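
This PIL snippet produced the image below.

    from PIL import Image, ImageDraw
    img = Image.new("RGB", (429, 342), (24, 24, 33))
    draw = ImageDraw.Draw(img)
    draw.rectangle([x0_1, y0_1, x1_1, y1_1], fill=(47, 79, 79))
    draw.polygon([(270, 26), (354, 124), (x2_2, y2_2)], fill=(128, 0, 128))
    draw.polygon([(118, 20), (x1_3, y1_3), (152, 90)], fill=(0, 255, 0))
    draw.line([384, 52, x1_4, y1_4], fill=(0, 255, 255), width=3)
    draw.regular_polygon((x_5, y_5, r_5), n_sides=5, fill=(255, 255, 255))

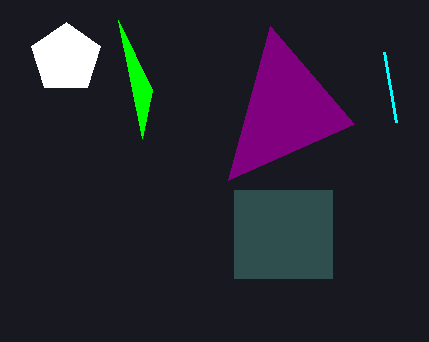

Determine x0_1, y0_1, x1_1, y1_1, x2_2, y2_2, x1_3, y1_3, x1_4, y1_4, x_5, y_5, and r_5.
x0_1 = 234, y0_1 = 190, x1_1 = 332, y1_1 = 278, x2_2 = 228, y2_2 = 180, x1_3 = 142, y1_3 = 138, x1_4 = 396, y1_4 = 122, x_5 = 66, y_5 = 58, r_5 = 36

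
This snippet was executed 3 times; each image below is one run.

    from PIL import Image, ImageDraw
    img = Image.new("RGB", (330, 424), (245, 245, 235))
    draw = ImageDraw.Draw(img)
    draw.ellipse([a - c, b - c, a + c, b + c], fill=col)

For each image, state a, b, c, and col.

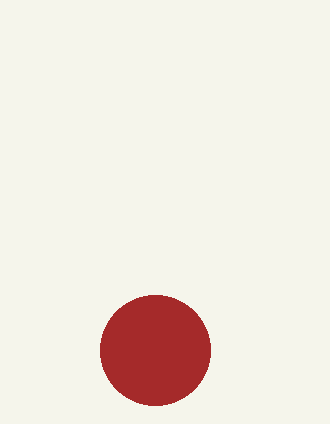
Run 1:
a = 155
b = 350
c = 55
col = 'brown'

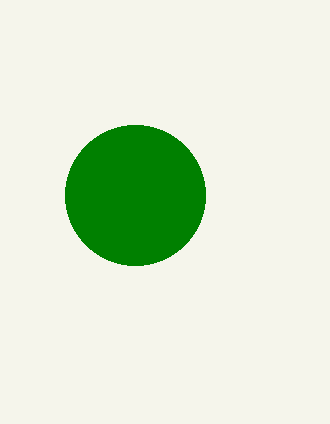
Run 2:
a = 135, b = 195, c = 70, col = 'green'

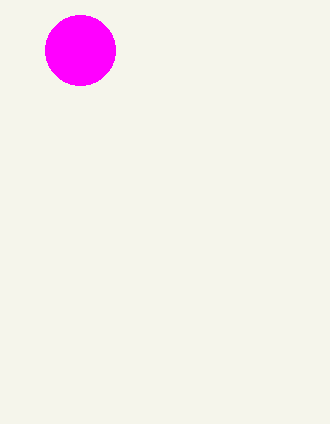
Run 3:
a = 80, b = 50, c = 35, col = 'magenta'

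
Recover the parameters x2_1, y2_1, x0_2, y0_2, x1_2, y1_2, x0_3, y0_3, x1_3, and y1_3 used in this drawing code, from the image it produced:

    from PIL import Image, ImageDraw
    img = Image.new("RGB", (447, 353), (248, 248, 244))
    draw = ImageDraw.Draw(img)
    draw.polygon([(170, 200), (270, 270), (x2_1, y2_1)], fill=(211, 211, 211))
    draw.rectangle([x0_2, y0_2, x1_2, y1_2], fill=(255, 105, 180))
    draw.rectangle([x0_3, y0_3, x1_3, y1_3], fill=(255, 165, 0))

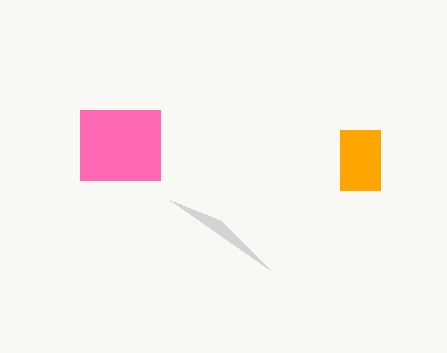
x2_1 = 220, y2_1 = 220, x0_2 = 80, y0_2 = 110, x1_2 = 160, y1_2 = 180, x0_3 = 340, y0_3 = 130, x1_3 = 380, y1_3 = 190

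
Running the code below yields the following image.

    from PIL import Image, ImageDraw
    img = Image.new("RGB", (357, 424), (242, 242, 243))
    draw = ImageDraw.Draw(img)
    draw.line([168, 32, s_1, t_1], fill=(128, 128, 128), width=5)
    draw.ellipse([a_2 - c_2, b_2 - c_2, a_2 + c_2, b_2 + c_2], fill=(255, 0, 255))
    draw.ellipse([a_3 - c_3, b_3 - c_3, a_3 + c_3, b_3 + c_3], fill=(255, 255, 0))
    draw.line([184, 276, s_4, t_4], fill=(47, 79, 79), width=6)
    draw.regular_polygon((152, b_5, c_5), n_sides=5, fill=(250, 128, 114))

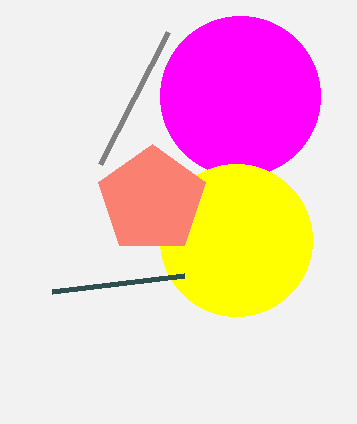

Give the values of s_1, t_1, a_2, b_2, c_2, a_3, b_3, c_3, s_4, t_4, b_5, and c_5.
s_1 = 100, t_1 = 164, a_2 = 240, b_2 = 96, c_2 = 80, a_3 = 236, b_3 = 240, c_3 = 76, s_4 = 52, t_4 = 292, b_5 = 200, c_5 = 56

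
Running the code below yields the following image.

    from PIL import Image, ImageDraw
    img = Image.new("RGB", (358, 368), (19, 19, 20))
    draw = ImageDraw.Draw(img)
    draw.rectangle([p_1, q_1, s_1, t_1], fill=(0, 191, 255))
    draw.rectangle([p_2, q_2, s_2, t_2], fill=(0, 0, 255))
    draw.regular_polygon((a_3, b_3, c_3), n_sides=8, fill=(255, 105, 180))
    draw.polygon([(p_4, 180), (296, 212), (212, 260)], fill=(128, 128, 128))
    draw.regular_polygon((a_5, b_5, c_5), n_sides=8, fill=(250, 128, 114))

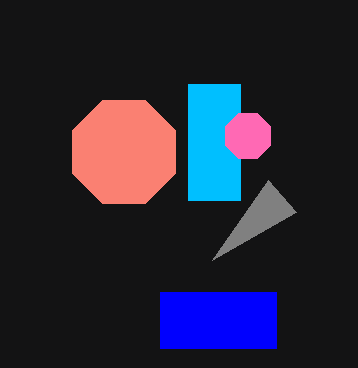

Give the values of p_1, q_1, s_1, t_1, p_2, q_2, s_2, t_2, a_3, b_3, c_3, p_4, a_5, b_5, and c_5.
p_1 = 188
q_1 = 84
s_1 = 240
t_1 = 200
p_2 = 160
q_2 = 292
s_2 = 276
t_2 = 348
a_3 = 248
b_3 = 136
c_3 = 24
p_4 = 268
a_5 = 124
b_5 = 152
c_5 = 56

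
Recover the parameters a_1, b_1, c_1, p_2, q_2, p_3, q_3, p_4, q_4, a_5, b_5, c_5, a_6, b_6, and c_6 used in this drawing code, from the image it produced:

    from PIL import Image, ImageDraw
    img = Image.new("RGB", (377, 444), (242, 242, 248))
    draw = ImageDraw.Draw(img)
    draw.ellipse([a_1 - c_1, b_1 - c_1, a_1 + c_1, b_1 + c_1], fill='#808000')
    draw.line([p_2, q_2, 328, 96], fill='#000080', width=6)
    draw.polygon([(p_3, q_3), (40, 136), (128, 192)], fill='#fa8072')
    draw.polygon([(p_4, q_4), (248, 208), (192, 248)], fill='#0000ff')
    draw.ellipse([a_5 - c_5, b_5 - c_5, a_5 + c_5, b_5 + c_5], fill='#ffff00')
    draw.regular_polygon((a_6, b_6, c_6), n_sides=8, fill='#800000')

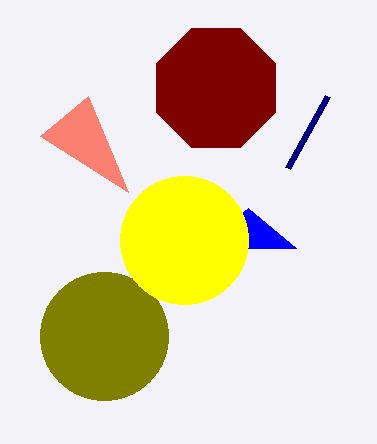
a_1 = 104, b_1 = 336, c_1 = 64, p_2 = 288, q_2 = 168, p_3 = 88, q_3 = 96, p_4 = 296, q_4 = 248, a_5 = 184, b_5 = 240, c_5 = 64, a_6 = 216, b_6 = 88, c_6 = 64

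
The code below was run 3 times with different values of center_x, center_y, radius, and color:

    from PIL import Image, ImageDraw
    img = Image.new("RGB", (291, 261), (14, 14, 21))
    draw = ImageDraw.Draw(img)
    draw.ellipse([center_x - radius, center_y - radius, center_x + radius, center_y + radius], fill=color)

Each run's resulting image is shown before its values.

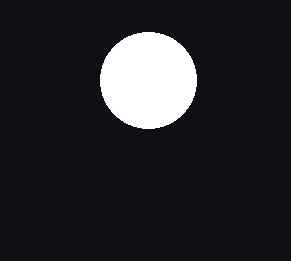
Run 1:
center_x = 148, center_y = 80, radius = 48, color = 'white'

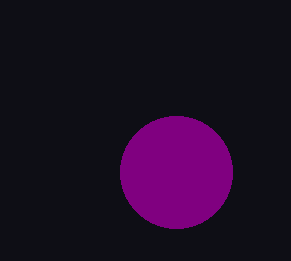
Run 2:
center_x = 176, center_y = 172, radius = 56, color = 'purple'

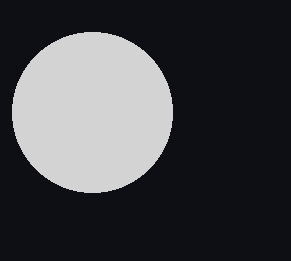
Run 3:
center_x = 92
center_y = 112
radius = 80
color = 'lightgray'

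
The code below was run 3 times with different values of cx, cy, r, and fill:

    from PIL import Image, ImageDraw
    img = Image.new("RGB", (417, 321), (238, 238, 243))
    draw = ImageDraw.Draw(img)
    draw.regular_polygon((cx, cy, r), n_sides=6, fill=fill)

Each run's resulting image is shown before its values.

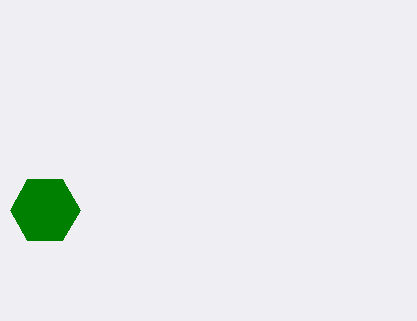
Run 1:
cx = 45; cy = 210; r = 35; fill = 'green'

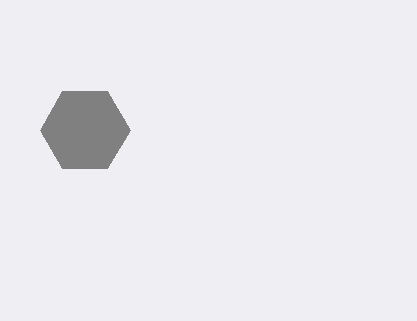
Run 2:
cx = 85; cy = 130; r = 45; fill = 'gray'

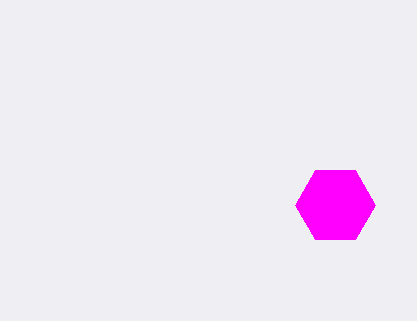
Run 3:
cx = 335, cy = 205, r = 40, fill = 'magenta'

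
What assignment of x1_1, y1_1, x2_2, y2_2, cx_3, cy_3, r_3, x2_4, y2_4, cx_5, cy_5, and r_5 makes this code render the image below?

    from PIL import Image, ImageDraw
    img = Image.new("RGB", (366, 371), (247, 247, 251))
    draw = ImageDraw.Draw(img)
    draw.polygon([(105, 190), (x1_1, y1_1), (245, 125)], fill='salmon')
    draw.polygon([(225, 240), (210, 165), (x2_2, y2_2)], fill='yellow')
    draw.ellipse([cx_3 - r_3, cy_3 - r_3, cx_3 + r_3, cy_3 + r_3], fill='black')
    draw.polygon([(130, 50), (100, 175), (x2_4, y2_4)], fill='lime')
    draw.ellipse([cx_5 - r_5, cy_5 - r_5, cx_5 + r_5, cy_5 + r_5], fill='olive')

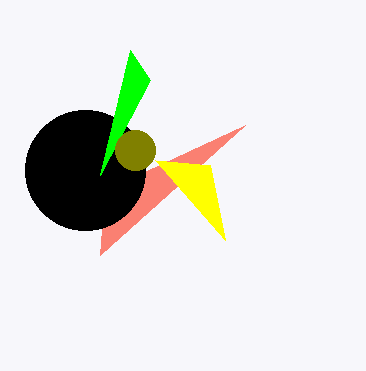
x1_1 = 100; y1_1 = 255; x2_2 = 155; y2_2 = 160; cx_3 = 85; cy_3 = 170; r_3 = 60; x2_4 = 150; y2_4 = 80; cx_5 = 135; cy_5 = 150; r_5 = 20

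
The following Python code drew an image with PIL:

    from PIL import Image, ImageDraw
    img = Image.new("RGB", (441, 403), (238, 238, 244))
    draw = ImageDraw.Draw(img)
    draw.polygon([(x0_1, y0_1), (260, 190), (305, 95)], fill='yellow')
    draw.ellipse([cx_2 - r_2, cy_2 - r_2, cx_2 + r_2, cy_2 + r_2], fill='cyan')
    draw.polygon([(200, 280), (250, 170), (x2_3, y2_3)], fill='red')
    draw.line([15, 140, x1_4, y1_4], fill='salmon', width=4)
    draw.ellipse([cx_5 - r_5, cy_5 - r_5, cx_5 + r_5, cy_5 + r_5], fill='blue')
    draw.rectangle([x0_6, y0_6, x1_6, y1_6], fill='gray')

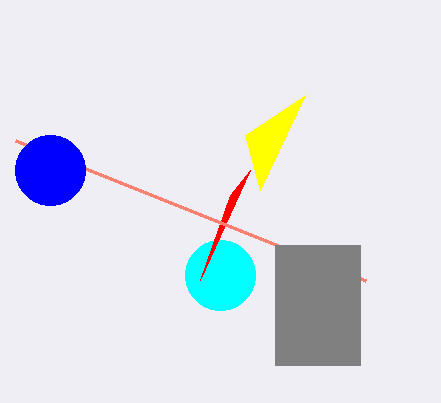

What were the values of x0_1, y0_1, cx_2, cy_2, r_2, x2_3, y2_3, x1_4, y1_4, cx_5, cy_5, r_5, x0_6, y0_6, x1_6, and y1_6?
x0_1 = 245, y0_1 = 135, cx_2 = 220, cy_2 = 275, r_2 = 35, x2_3 = 230, y2_3 = 195, x1_4 = 365, y1_4 = 280, cx_5 = 50, cy_5 = 170, r_5 = 35, x0_6 = 275, y0_6 = 245, x1_6 = 360, y1_6 = 365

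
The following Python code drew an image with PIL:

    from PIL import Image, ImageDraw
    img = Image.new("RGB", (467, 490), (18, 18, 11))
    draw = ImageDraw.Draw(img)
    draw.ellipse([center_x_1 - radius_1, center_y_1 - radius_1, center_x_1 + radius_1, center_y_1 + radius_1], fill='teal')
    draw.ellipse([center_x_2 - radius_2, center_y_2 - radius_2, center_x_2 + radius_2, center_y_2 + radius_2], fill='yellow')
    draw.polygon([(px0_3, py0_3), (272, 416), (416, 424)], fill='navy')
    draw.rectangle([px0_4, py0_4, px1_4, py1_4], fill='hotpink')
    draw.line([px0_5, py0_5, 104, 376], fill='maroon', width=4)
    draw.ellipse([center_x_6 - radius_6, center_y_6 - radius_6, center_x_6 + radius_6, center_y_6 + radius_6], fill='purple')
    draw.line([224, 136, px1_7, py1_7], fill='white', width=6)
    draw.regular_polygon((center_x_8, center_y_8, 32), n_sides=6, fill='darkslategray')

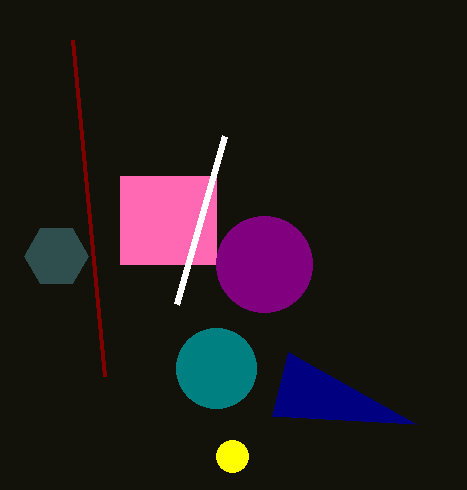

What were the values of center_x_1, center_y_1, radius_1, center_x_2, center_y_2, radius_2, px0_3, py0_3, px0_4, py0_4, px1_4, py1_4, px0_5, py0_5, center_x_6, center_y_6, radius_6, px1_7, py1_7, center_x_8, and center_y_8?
center_x_1 = 216; center_y_1 = 368; radius_1 = 40; center_x_2 = 232; center_y_2 = 456; radius_2 = 16; px0_3 = 288; py0_3 = 352; px0_4 = 120; py0_4 = 176; px1_4 = 216; py1_4 = 264; px0_5 = 72; py0_5 = 40; center_x_6 = 264; center_y_6 = 264; radius_6 = 48; px1_7 = 176; py1_7 = 304; center_x_8 = 56; center_y_8 = 256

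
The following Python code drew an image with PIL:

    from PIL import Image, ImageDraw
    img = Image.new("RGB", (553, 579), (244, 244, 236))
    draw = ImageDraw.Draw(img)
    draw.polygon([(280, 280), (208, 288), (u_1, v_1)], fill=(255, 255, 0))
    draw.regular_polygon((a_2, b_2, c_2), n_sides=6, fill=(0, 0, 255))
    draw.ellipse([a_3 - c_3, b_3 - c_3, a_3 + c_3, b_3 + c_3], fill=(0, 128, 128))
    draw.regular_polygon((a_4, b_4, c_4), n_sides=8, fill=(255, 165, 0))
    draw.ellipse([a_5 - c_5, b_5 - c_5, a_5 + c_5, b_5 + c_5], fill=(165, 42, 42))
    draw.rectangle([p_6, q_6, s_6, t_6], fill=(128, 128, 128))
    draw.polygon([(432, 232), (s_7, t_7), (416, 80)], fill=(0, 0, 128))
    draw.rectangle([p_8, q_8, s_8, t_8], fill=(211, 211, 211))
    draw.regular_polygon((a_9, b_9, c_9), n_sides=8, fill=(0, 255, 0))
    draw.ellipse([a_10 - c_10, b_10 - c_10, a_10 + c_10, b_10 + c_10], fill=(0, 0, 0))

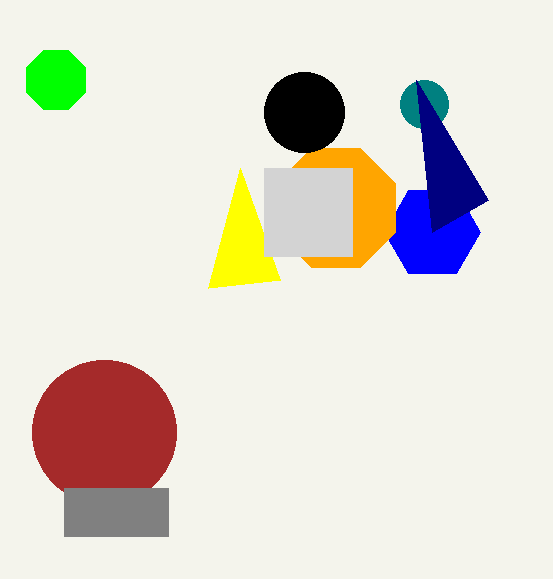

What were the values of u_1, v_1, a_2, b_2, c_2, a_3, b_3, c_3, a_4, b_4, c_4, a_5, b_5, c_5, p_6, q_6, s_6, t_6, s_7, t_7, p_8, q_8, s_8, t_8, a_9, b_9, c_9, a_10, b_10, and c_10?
u_1 = 240
v_1 = 168
a_2 = 432
b_2 = 232
c_2 = 48
a_3 = 424
b_3 = 104
c_3 = 24
a_4 = 336
b_4 = 208
c_4 = 64
a_5 = 104
b_5 = 432
c_5 = 72
p_6 = 64
q_6 = 488
s_6 = 168
t_6 = 536
s_7 = 488
t_7 = 200
p_8 = 264
q_8 = 168
s_8 = 352
t_8 = 256
a_9 = 56
b_9 = 80
c_9 = 32
a_10 = 304
b_10 = 112
c_10 = 40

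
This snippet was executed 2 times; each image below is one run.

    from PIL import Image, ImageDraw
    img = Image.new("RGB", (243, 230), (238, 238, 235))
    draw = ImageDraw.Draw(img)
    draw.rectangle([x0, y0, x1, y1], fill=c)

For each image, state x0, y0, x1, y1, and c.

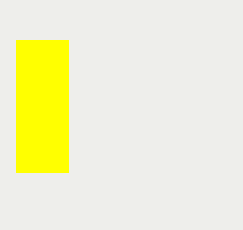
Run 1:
x0 = 16; y0 = 40; x1 = 68; y1 = 172; c = 'yellow'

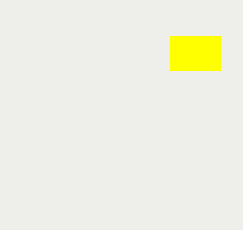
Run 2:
x0 = 170, y0 = 36, x1 = 220, y1 = 70, c = 'yellow'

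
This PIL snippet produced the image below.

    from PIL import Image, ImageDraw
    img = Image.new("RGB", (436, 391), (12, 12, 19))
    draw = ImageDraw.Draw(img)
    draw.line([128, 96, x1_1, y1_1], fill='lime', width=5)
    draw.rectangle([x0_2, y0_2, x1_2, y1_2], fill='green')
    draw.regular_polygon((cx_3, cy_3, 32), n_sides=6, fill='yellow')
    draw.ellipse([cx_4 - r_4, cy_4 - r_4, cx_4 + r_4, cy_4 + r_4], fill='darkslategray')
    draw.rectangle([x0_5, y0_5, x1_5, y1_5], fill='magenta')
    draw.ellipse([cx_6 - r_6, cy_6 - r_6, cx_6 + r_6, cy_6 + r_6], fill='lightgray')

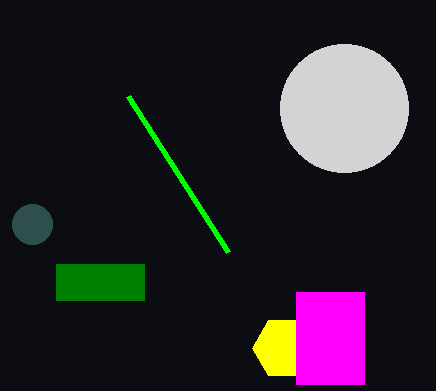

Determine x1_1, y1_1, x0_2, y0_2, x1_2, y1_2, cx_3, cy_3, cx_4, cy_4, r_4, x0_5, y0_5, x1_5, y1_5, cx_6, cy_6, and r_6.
x1_1 = 228; y1_1 = 252; x0_2 = 56; y0_2 = 264; x1_2 = 144; y1_2 = 300; cx_3 = 284; cy_3 = 348; cx_4 = 32; cy_4 = 224; r_4 = 20; x0_5 = 296; y0_5 = 292; x1_5 = 364; y1_5 = 384; cx_6 = 344; cy_6 = 108; r_6 = 64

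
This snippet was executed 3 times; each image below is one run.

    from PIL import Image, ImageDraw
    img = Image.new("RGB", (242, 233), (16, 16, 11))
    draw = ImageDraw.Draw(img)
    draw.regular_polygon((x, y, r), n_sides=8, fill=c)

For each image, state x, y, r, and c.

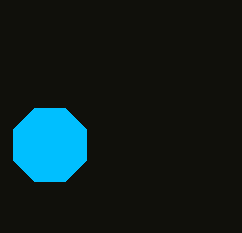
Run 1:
x = 50
y = 145
r = 40
c = 'deepskyblue'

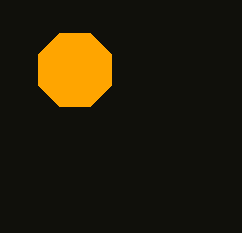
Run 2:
x = 75; y = 70; r = 40; c = 'orange'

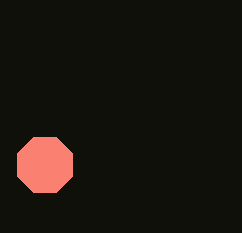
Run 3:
x = 45
y = 165
r = 30
c = 'salmon'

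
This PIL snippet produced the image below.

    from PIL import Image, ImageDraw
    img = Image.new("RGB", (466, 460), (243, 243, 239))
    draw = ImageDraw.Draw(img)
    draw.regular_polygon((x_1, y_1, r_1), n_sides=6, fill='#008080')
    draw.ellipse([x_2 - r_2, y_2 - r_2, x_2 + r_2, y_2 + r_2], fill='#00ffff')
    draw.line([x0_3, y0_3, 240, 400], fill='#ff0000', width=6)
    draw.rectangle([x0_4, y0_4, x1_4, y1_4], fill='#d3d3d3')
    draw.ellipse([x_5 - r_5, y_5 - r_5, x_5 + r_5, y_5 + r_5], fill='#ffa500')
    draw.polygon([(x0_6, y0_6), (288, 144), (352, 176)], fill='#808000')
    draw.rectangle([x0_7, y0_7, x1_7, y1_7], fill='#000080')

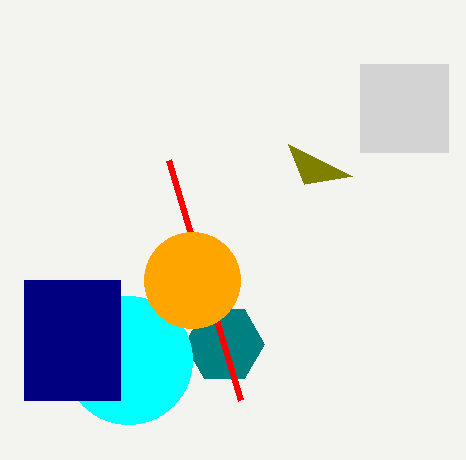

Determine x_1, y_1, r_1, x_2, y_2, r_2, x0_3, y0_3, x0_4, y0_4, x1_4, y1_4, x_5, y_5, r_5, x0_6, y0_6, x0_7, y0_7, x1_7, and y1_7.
x_1 = 224
y_1 = 344
r_1 = 40
x_2 = 128
y_2 = 360
r_2 = 64
x0_3 = 168
y0_3 = 160
x0_4 = 360
y0_4 = 64
x1_4 = 448
y1_4 = 152
x_5 = 192
y_5 = 280
r_5 = 48
x0_6 = 304
y0_6 = 184
x0_7 = 24
y0_7 = 280
x1_7 = 120
y1_7 = 400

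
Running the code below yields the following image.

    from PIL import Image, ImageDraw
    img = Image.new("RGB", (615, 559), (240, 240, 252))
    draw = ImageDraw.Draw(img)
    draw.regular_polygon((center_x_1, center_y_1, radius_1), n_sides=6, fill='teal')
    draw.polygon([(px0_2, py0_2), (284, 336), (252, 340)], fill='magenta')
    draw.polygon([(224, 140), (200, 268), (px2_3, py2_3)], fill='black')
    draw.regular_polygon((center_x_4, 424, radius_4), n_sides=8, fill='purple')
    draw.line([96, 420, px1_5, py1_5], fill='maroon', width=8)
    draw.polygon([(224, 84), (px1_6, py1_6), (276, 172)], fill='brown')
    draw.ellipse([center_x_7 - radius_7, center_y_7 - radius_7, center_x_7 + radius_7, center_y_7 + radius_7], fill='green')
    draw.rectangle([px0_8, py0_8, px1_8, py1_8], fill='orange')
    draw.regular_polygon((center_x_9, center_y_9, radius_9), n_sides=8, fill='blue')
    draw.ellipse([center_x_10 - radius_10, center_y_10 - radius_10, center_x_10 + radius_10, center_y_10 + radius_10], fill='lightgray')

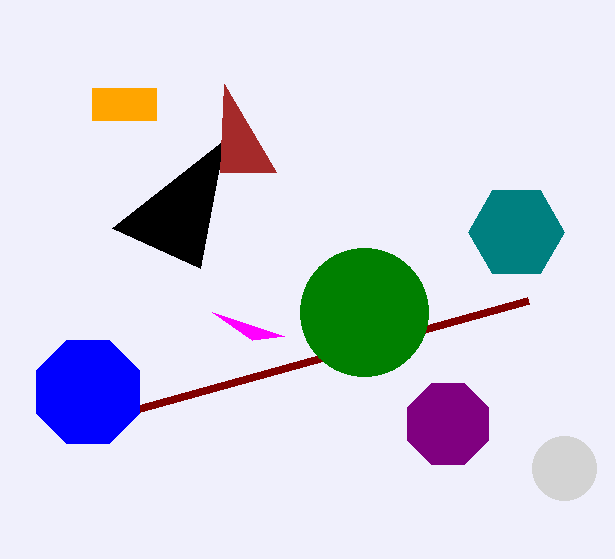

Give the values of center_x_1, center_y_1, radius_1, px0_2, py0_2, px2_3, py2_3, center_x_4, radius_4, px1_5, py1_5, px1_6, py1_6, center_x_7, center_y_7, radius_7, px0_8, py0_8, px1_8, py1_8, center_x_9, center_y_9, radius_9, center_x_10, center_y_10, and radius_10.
center_x_1 = 516, center_y_1 = 232, radius_1 = 48, px0_2 = 212, py0_2 = 312, px2_3 = 112, py2_3 = 228, center_x_4 = 448, radius_4 = 44, px1_5 = 528, py1_5 = 300, px1_6 = 220, py1_6 = 172, center_x_7 = 364, center_y_7 = 312, radius_7 = 64, px0_8 = 92, py0_8 = 88, px1_8 = 156, py1_8 = 120, center_x_9 = 88, center_y_9 = 392, radius_9 = 56, center_x_10 = 564, center_y_10 = 468, radius_10 = 32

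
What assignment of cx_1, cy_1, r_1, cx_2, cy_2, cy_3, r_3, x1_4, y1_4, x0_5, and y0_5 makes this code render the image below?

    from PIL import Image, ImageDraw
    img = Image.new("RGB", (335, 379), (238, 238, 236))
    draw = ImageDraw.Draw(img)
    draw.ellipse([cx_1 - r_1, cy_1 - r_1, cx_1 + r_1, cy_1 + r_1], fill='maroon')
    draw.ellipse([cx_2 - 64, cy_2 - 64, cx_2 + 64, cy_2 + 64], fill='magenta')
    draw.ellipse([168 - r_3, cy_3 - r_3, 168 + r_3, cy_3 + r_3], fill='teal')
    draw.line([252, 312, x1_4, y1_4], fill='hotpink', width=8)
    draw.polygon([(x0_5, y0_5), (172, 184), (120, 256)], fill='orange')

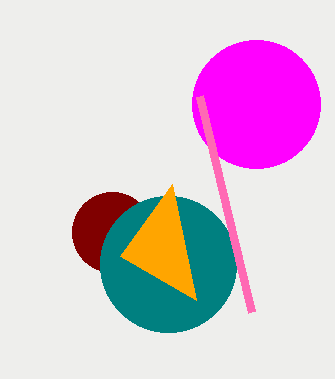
cx_1 = 112
cy_1 = 232
r_1 = 40
cx_2 = 256
cy_2 = 104
cy_3 = 264
r_3 = 68
x1_4 = 200
y1_4 = 96
x0_5 = 196
y0_5 = 300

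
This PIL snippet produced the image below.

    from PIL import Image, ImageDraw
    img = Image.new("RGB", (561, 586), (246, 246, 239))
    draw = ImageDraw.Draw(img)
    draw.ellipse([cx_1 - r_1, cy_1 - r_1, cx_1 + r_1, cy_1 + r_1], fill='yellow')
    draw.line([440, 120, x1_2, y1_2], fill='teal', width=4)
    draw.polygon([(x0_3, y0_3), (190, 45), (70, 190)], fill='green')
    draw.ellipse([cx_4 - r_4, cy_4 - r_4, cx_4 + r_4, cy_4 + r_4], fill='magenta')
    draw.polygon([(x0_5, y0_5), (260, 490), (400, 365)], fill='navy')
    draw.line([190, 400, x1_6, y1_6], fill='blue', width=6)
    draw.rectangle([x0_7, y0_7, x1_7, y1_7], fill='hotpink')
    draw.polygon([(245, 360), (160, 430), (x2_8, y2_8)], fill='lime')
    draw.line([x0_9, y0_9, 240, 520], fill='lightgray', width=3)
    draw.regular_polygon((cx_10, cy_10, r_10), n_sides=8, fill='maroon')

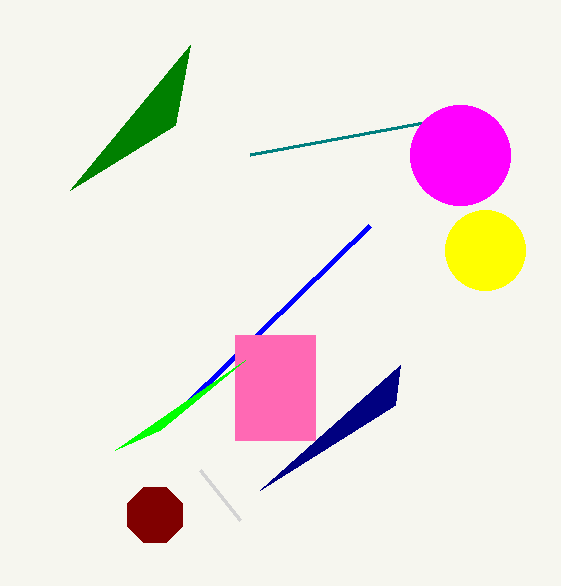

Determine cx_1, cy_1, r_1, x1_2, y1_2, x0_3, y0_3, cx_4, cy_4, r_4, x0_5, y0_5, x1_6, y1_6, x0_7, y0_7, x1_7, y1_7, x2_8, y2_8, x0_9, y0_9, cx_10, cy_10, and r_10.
cx_1 = 485; cy_1 = 250; r_1 = 40; x1_2 = 250; y1_2 = 155; x0_3 = 175; y0_3 = 125; cx_4 = 460; cy_4 = 155; r_4 = 50; x0_5 = 395; y0_5 = 405; x1_6 = 370; y1_6 = 225; x0_7 = 235; y0_7 = 335; x1_7 = 315; y1_7 = 440; x2_8 = 115; y2_8 = 450; x0_9 = 200; y0_9 = 470; cx_10 = 155; cy_10 = 515; r_10 = 30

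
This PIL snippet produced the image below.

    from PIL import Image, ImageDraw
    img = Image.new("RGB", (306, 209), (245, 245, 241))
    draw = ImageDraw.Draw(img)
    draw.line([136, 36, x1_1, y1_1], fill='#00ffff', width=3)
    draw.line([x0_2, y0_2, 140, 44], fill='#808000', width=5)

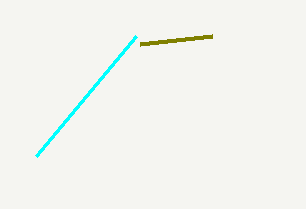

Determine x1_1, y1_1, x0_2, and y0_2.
x1_1 = 36
y1_1 = 156
x0_2 = 212
y0_2 = 36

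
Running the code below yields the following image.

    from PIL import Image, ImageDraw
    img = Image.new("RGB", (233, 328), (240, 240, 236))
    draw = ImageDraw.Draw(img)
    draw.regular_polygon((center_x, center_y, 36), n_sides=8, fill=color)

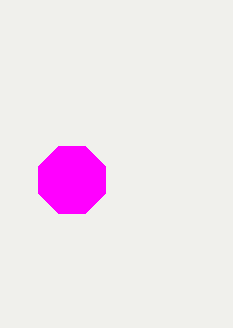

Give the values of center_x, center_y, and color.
center_x = 72, center_y = 180, color = 'magenta'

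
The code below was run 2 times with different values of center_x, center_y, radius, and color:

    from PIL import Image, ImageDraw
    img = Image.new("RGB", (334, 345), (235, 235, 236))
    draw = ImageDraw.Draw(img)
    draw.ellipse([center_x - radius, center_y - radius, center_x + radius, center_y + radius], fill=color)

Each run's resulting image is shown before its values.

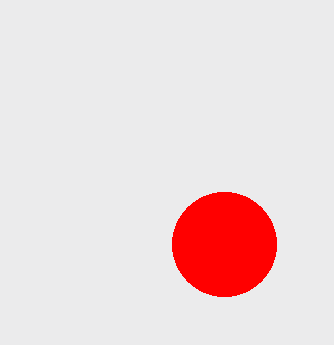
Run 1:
center_x = 224; center_y = 244; radius = 52; color = 'red'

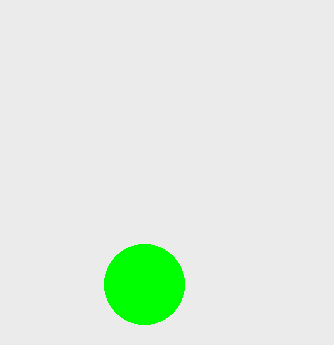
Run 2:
center_x = 144; center_y = 284; radius = 40; color = 'lime'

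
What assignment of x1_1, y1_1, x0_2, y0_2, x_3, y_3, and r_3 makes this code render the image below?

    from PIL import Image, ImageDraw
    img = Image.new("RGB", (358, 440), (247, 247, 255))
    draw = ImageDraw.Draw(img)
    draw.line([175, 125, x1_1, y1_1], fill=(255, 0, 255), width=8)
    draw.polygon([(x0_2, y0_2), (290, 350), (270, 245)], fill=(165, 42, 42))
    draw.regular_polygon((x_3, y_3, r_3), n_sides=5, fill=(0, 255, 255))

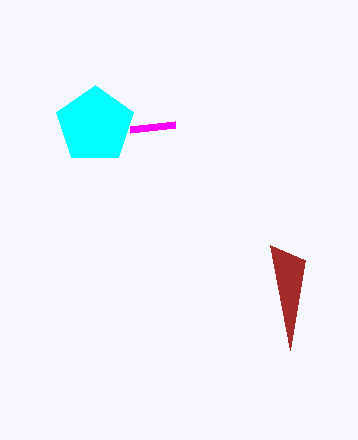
x1_1 = 130
y1_1 = 130
x0_2 = 305
y0_2 = 260
x_3 = 95
y_3 = 125
r_3 = 40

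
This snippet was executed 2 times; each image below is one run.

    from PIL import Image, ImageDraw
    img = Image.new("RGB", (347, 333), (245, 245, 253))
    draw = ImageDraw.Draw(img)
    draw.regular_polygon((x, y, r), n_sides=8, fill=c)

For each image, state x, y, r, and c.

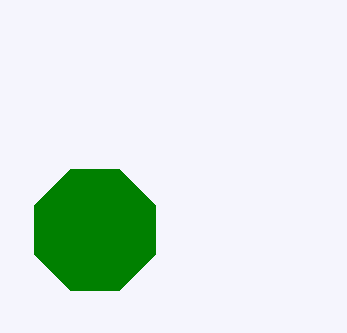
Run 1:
x = 95; y = 230; r = 65; c = 'green'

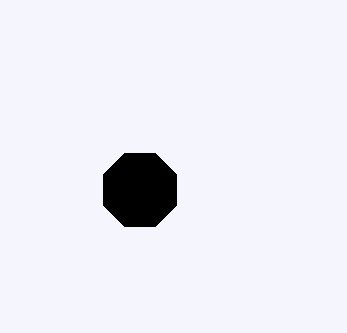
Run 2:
x = 140
y = 190
r = 40
c = 'black'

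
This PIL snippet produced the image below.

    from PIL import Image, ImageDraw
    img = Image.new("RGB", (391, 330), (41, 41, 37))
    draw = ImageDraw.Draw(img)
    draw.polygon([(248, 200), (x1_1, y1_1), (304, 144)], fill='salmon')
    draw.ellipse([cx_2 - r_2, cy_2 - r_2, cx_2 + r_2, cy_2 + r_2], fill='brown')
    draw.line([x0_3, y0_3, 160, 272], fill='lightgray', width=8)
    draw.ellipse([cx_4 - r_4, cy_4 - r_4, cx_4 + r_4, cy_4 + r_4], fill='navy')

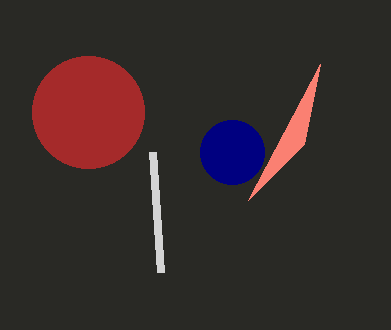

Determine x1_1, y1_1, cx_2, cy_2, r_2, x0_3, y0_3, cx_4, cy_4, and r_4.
x1_1 = 320, y1_1 = 64, cx_2 = 88, cy_2 = 112, r_2 = 56, x0_3 = 152, y0_3 = 152, cx_4 = 232, cy_4 = 152, r_4 = 32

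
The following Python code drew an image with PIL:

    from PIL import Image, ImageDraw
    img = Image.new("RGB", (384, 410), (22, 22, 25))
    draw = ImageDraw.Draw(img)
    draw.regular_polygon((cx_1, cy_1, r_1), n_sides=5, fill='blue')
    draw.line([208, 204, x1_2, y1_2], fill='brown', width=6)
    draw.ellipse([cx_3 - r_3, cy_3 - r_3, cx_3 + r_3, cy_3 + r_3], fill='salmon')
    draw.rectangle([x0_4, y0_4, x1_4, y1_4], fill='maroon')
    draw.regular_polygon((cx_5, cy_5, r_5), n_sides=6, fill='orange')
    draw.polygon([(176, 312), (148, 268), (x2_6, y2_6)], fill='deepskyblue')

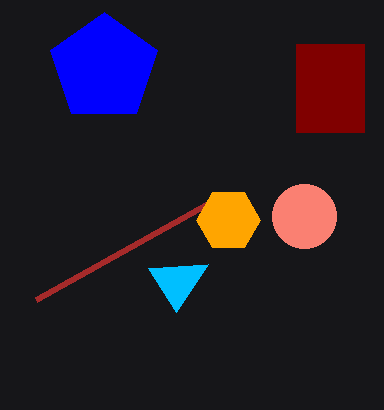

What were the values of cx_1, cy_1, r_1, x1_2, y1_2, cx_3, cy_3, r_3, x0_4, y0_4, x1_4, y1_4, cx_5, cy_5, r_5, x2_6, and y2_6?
cx_1 = 104; cy_1 = 68; r_1 = 56; x1_2 = 36; y1_2 = 300; cx_3 = 304; cy_3 = 216; r_3 = 32; x0_4 = 296; y0_4 = 44; x1_4 = 364; y1_4 = 132; cx_5 = 228; cy_5 = 220; r_5 = 32; x2_6 = 208; y2_6 = 264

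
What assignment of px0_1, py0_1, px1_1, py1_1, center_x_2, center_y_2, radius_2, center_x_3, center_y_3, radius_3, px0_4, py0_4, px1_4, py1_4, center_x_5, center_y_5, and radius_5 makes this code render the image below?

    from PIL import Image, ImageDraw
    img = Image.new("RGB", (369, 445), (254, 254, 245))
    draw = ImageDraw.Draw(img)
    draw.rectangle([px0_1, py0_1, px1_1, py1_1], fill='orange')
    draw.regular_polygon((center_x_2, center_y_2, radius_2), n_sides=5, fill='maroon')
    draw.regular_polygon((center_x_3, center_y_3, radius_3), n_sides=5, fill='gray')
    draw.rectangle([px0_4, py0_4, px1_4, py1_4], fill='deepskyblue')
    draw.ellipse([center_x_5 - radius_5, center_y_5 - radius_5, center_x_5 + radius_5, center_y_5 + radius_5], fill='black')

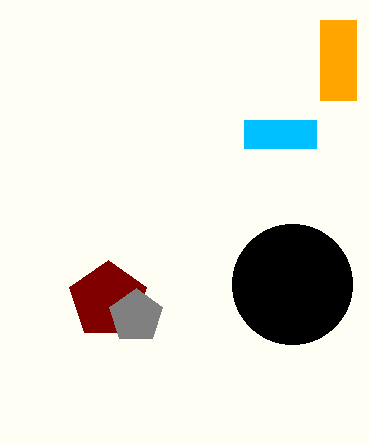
px0_1 = 320
py0_1 = 20
px1_1 = 356
py1_1 = 100
center_x_2 = 108
center_y_2 = 300
radius_2 = 40
center_x_3 = 136
center_y_3 = 316
radius_3 = 28
px0_4 = 244
py0_4 = 120
px1_4 = 316
py1_4 = 148
center_x_5 = 292
center_y_5 = 284
radius_5 = 60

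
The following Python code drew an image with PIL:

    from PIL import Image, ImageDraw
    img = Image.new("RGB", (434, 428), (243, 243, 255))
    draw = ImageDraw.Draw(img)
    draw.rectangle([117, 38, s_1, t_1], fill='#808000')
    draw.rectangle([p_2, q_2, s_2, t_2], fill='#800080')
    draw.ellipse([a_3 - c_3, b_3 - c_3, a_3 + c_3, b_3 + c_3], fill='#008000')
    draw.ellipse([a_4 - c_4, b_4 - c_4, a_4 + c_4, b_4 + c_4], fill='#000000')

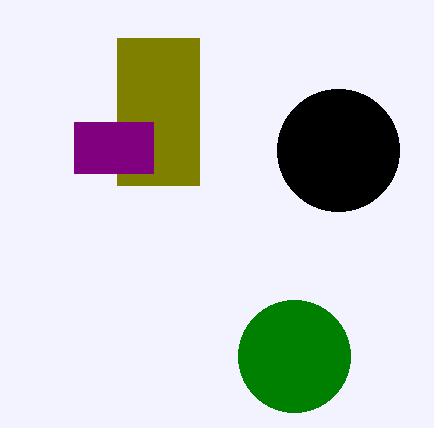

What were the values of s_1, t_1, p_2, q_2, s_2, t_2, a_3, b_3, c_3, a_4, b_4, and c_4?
s_1 = 199; t_1 = 185; p_2 = 74; q_2 = 122; s_2 = 153; t_2 = 173; a_3 = 294; b_3 = 356; c_3 = 56; a_4 = 338; b_4 = 150; c_4 = 61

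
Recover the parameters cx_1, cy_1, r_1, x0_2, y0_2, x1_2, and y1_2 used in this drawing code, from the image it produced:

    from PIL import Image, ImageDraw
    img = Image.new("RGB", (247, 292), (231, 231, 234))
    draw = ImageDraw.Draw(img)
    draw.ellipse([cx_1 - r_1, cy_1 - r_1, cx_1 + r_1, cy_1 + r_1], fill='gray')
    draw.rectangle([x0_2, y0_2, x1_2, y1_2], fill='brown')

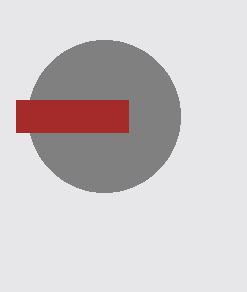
cx_1 = 104, cy_1 = 116, r_1 = 76, x0_2 = 16, y0_2 = 100, x1_2 = 128, y1_2 = 132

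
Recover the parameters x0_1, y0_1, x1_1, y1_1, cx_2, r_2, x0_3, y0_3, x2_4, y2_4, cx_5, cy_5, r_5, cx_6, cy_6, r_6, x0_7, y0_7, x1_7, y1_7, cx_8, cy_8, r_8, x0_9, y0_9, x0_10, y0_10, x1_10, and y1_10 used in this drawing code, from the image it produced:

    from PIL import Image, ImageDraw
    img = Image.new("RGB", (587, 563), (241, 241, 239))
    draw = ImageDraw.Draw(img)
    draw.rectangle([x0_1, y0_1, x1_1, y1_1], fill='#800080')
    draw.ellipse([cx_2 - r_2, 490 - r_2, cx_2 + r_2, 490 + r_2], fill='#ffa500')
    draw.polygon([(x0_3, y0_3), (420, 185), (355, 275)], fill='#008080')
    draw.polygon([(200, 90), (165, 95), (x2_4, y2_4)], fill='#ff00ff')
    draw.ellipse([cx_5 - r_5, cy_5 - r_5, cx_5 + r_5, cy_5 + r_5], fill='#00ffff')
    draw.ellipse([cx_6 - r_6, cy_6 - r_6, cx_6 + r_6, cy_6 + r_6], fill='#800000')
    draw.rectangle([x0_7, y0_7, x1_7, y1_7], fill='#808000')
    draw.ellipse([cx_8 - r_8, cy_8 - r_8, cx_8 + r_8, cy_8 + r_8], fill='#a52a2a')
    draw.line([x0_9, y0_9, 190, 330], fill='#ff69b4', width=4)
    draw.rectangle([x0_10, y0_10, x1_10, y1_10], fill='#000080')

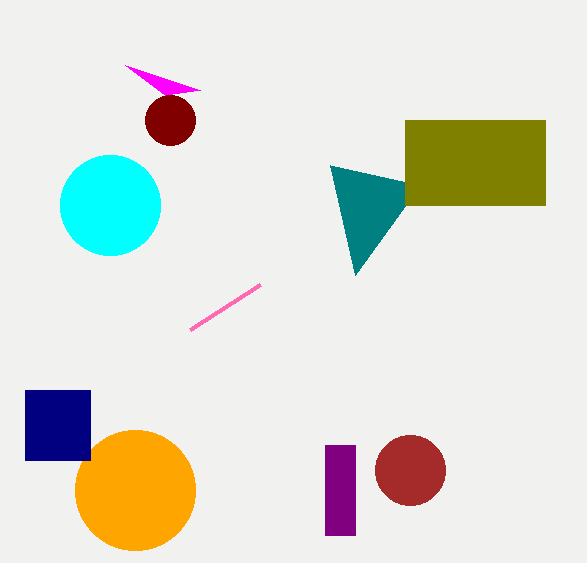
x0_1 = 325
y0_1 = 445
x1_1 = 355
y1_1 = 535
cx_2 = 135
r_2 = 60
x0_3 = 330
y0_3 = 165
x2_4 = 125
y2_4 = 65
cx_5 = 110
cy_5 = 205
r_5 = 50
cx_6 = 170
cy_6 = 120
r_6 = 25
x0_7 = 405
y0_7 = 120
x1_7 = 545
y1_7 = 205
cx_8 = 410
cy_8 = 470
r_8 = 35
x0_9 = 260
y0_9 = 285
x0_10 = 25
y0_10 = 390
x1_10 = 90
y1_10 = 460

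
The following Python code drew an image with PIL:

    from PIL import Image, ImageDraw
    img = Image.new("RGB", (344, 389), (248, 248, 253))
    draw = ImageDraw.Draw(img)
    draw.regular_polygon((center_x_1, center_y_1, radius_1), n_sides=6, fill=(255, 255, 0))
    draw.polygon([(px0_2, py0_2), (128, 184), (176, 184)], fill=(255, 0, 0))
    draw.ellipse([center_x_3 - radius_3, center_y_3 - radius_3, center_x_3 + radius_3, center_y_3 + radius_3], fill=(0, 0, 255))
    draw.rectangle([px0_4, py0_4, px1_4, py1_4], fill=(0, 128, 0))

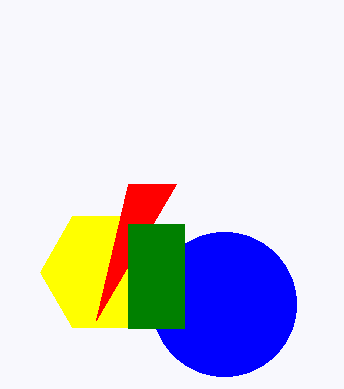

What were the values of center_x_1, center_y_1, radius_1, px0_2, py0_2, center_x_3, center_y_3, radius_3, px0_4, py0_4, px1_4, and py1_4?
center_x_1 = 104
center_y_1 = 272
radius_1 = 64
px0_2 = 96
py0_2 = 320
center_x_3 = 224
center_y_3 = 304
radius_3 = 72
px0_4 = 128
py0_4 = 224
px1_4 = 184
py1_4 = 328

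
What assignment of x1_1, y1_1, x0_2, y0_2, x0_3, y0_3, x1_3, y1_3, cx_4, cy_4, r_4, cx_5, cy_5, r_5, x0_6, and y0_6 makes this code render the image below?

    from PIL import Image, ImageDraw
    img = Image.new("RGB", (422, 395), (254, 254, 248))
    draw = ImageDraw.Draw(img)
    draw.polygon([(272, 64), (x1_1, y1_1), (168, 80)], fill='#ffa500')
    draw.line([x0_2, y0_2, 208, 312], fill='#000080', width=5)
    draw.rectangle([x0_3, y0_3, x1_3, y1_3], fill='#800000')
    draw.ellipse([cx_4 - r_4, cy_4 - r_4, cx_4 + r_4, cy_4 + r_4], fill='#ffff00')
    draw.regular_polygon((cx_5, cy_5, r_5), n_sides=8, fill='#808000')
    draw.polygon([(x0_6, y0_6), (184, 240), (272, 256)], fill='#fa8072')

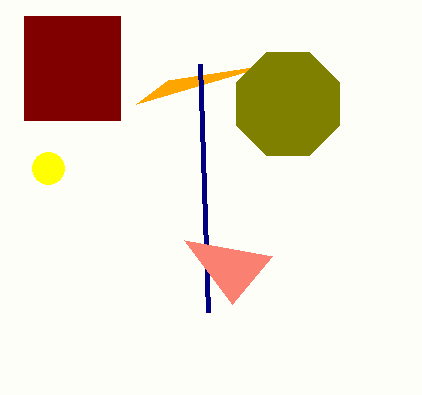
x1_1 = 136; y1_1 = 104; x0_2 = 200; y0_2 = 64; x0_3 = 24; y0_3 = 16; x1_3 = 120; y1_3 = 120; cx_4 = 48; cy_4 = 168; r_4 = 16; cx_5 = 288; cy_5 = 104; r_5 = 56; x0_6 = 232; y0_6 = 304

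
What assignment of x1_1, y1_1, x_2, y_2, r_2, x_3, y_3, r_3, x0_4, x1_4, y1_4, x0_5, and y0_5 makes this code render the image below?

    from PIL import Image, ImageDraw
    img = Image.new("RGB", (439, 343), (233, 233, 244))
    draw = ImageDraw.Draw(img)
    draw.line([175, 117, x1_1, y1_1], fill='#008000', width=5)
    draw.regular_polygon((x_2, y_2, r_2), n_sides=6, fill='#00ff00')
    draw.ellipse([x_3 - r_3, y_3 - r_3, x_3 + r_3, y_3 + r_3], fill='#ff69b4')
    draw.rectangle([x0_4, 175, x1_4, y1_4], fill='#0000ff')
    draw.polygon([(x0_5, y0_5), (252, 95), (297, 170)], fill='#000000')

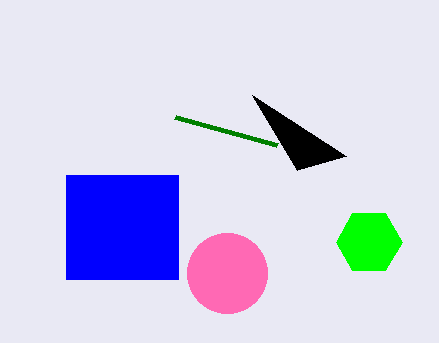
x1_1 = 277
y1_1 = 145
x_2 = 369
y_2 = 242
r_2 = 33
x_3 = 227
y_3 = 273
r_3 = 40
x0_4 = 66
x1_4 = 178
y1_4 = 279
x0_5 = 346
y0_5 = 156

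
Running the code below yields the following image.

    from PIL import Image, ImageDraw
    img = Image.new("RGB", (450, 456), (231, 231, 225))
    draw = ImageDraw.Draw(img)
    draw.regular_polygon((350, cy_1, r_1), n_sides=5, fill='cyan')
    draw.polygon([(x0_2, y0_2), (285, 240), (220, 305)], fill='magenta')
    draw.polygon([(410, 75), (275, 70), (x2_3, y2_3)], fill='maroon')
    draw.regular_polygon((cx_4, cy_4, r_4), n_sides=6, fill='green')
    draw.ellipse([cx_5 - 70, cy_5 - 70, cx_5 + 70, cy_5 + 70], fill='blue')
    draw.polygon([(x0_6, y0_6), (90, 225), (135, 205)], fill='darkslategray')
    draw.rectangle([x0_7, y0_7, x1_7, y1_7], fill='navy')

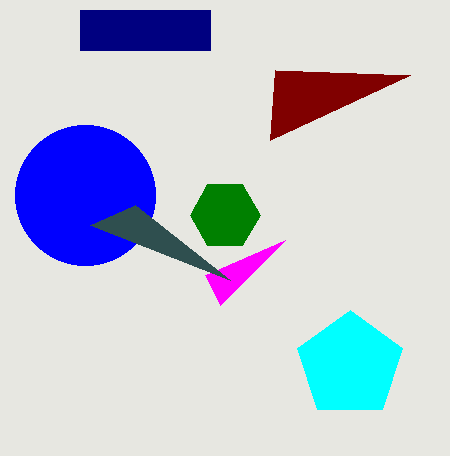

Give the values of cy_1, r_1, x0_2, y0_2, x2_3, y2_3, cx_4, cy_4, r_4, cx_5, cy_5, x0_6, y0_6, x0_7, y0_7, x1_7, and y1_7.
cy_1 = 365; r_1 = 55; x0_2 = 205; y0_2 = 275; x2_3 = 270; y2_3 = 140; cx_4 = 225; cy_4 = 215; r_4 = 35; cx_5 = 85; cy_5 = 195; x0_6 = 230; y0_6 = 280; x0_7 = 80; y0_7 = 10; x1_7 = 210; y1_7 = 50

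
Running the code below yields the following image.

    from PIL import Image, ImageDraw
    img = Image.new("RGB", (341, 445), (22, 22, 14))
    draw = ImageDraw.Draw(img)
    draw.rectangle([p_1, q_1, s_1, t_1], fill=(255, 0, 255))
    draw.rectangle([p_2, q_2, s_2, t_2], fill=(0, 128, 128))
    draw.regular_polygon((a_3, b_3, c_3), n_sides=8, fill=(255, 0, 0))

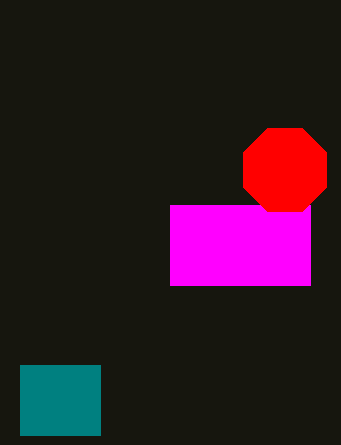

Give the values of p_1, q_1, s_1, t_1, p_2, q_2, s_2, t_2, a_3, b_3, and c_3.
p_1 = 170, q_1 = 205, s_1 = 310, t_1 = 285, p_2 = 20, q_2 = 365, s_2 = 100, t_2 = 435, a_3 = 285, b_3 = 170, c_3 = 45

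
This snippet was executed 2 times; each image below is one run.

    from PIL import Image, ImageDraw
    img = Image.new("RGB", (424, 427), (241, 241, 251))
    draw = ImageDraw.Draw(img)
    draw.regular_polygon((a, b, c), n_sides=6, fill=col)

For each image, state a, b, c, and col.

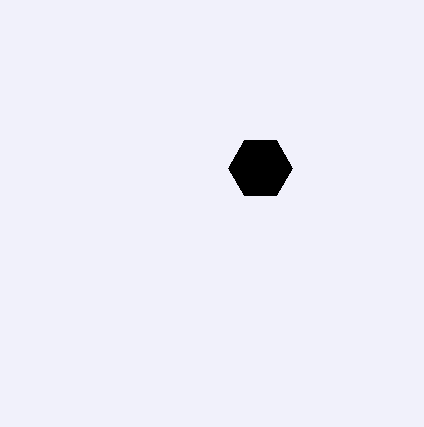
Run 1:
a = 260, b = 168, c = 32, col = 'black'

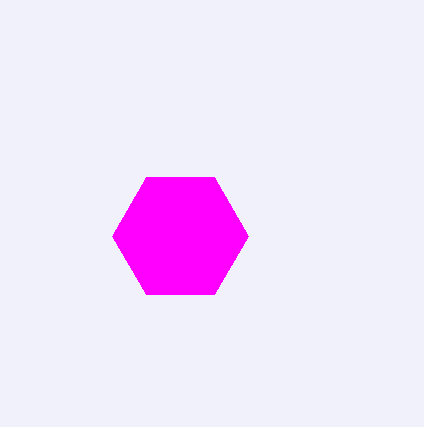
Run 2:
a = 180; b = 236; c = 68; col = 'magenta'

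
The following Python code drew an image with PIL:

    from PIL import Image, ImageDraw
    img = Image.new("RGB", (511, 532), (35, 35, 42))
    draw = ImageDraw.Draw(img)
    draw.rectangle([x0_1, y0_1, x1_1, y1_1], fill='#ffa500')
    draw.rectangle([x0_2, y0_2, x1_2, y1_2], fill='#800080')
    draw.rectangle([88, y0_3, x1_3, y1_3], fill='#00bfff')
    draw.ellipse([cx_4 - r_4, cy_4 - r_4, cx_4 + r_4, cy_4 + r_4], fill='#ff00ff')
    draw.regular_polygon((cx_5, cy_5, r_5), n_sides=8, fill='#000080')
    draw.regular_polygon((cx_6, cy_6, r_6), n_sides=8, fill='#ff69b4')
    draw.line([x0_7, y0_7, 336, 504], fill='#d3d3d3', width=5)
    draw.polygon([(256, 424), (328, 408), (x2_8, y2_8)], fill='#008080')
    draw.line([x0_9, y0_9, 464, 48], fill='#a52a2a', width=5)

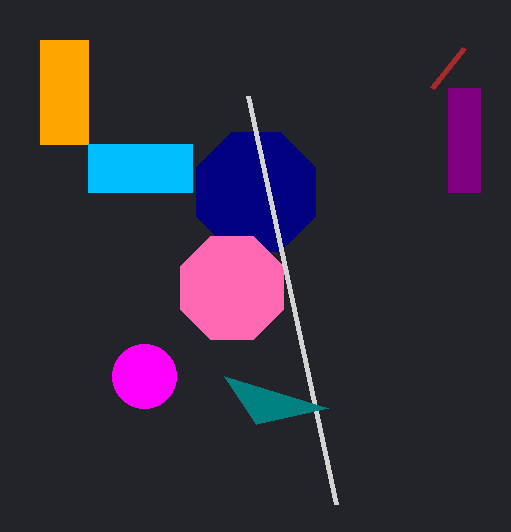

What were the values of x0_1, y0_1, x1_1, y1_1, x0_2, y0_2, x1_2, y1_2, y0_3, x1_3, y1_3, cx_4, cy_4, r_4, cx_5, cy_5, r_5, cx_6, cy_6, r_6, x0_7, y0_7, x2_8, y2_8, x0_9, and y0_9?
x0_1 = 40
y0_1 = 40
x1_1 = 88
y1_1 = 144
x0_2 = 448
y0_2 = 88
x1_2 = 480
y1_2 = 192
y0_3 = 144
x1_3 = 192
y1_3 = 192
cx_4 = 144
cy_4 = 376
r_4 = 32
cx_5 = 256
cy_5 = 192
r_5 = 64
cx_6 = 232
cy_6 = 288
r_6 = 56
x0_7 = 248
y0_7 = 96
x2_8 = 224
y2_8 = 376
x0_9 = 432
y0_9 = 88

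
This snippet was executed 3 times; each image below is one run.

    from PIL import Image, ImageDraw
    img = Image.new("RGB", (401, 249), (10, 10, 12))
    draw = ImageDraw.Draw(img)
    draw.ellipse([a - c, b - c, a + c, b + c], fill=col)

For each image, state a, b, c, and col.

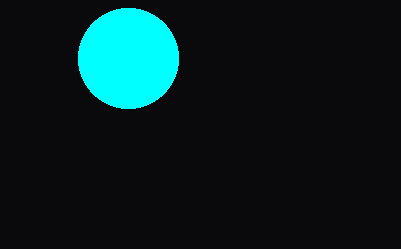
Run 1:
a = 128
b = 58
c = 50
col = 'cyan'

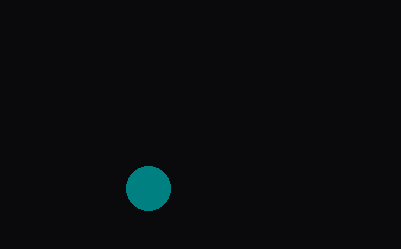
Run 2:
a = 148, b = 188, c = 22, col = 'teal'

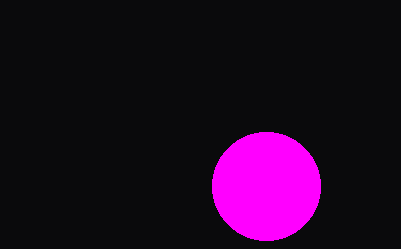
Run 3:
a = 266, b = 186, c = 54, col = 'magenta'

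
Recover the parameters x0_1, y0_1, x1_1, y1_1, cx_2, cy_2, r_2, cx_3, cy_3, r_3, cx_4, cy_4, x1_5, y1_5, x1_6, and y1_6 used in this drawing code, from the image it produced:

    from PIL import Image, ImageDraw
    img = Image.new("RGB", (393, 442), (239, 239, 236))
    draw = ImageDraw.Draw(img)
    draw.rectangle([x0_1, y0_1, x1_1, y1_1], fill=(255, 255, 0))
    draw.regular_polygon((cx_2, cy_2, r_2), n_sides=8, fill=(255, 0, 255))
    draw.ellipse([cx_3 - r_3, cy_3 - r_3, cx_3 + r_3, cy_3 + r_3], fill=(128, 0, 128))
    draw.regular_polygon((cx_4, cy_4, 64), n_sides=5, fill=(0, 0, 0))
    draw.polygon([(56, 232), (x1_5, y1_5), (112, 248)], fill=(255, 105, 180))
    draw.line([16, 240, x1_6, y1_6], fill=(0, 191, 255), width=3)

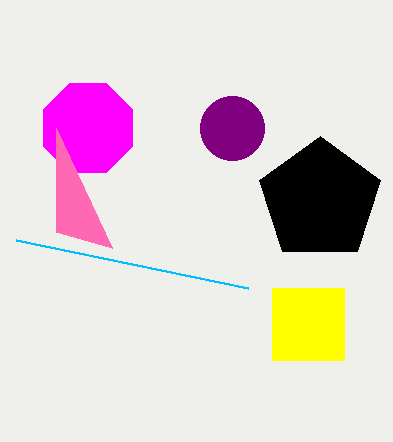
x0_1 = 272, y0_1 = 288, x1_1 = 344, y1_1 = 360, cx_2 = 88, cy_2 = 128, r_2 = 48, cx_3 = 232, cy_3 = 128, r_3 = 32, cx_4 = 320, cy_4 = 200, x1_5 = 56, y1_5 = 128, x1_6 = 248, y1_6 = 288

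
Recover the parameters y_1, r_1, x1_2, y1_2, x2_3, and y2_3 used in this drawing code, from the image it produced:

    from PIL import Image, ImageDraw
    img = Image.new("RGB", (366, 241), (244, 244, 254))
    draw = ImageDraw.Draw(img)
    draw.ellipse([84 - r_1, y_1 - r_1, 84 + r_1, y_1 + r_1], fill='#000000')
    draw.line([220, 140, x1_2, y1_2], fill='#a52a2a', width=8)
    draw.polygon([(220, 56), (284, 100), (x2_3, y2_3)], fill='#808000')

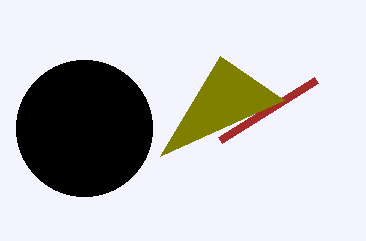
y_1 = 128; r_1 = 68; x1_2 = 316; y1_2 = 80; x2_3 = 160; y2_3 = 156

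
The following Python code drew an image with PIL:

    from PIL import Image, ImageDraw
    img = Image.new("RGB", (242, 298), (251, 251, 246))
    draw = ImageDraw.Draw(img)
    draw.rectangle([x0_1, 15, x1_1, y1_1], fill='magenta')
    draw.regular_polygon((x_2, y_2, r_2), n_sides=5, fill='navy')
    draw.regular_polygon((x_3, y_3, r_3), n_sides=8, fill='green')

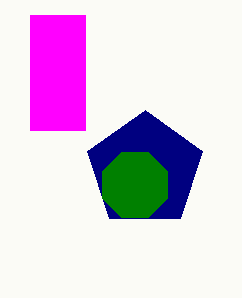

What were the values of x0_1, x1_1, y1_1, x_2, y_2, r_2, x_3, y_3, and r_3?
x0_1 = 30, x1_1 = 85, y1_1 = 130, x_2 = 145, y_2 = 170, r_2 = 60, x_3 = 135, y_3 = 185, r_3 = 35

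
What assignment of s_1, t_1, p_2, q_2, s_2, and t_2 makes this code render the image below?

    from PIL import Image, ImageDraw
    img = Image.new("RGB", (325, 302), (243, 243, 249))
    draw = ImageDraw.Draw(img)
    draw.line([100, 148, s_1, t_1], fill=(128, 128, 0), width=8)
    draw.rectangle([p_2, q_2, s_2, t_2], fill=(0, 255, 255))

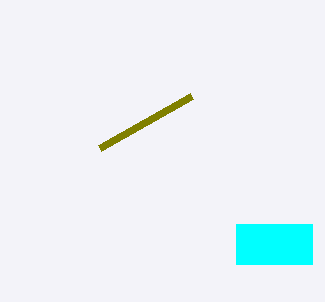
s_1 = 192, t_1 = 96, p_2 = 236, q_2 = 224, s_2 = 312, t_2 = 264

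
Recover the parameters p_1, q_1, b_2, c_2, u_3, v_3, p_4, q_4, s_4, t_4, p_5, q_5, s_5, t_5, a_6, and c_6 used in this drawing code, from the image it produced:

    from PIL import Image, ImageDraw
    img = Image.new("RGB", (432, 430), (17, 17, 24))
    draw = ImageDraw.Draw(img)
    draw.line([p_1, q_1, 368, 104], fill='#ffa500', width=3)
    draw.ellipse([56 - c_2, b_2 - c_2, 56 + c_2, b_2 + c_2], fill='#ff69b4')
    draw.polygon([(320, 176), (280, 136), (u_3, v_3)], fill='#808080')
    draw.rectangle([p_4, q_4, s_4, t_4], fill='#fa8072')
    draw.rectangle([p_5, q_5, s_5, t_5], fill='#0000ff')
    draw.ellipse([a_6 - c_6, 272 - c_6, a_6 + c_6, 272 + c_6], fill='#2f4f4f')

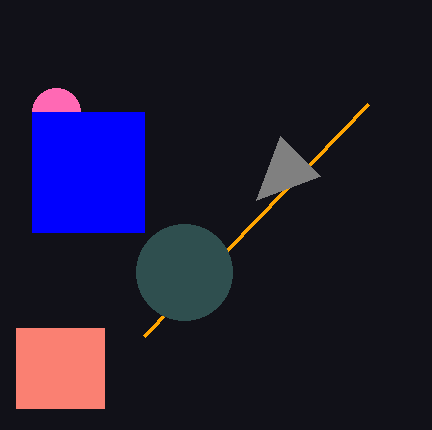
p_1 = 144, q_1 = 336, b_2 = 112, c_2 = 24, u_3 = 256, v_3 = 200, p_4 = 16, q_4 = 328, s_4 = 104, t_4 = 408, p_5 = 32, q_5 = 112, s_5 = 144, t_5 = 232, a_6 = 184, c_6 = 48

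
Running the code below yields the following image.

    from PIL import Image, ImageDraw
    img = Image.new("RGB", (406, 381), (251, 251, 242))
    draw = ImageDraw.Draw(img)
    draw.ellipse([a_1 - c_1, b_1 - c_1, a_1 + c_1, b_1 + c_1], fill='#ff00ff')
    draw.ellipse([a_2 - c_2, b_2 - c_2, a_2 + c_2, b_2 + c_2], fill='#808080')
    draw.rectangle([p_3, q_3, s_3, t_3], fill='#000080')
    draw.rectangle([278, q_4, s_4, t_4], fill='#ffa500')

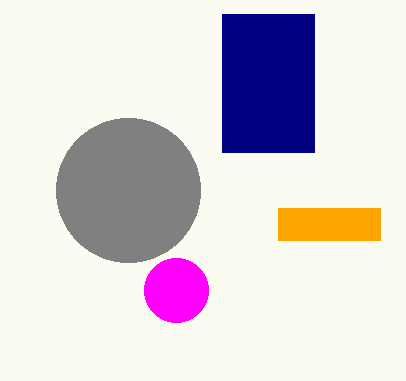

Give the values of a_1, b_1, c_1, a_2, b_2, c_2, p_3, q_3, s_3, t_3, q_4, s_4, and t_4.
a_1 = 176
b_1 = 290
c_1 = 32
a_2 = 128
b_2 = 190
c_2 = 72
p_3 = 222
q_3 = 14
s_3 = 314
t_3 = 152
q_4 = 208
s_4 = 380
t_4 = 240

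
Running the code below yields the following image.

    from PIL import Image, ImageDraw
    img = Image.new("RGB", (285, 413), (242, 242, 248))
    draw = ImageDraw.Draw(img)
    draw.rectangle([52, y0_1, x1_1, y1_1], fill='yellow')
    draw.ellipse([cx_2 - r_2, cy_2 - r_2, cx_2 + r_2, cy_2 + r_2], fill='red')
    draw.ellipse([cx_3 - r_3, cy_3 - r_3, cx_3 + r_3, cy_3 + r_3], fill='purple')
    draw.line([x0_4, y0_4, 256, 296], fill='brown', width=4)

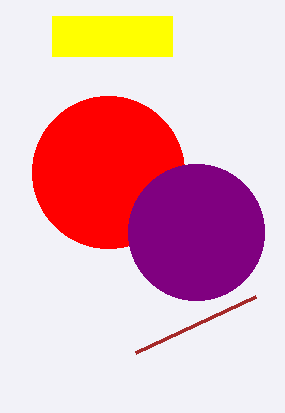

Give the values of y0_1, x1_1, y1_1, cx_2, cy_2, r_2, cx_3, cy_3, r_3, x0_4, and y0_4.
y0_1 = 16, x1_1 = 172, y1_1 = 56, cx_2 = 108, cy_2 = 172, r_2 = 76, cx_3 = 196, cy_3 = 232, r_3 = 68, x0_4 = 136, y0_4 = 352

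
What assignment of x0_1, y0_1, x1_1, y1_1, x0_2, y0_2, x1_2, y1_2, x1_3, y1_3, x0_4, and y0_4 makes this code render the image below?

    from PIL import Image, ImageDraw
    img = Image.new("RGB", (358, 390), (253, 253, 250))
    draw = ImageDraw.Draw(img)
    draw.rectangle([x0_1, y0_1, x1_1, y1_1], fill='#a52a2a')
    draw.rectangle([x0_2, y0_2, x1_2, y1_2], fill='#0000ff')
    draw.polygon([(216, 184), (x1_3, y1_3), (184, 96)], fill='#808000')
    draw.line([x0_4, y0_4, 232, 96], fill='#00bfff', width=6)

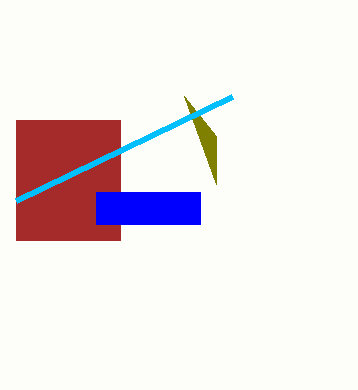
x0_1 = 16
y0_1 = 120
x1_1 = 120
y1_1 = 240
x0_2 = 96
y0_2 = 192
x1_2 = 200
y1_2 = 224
x1_3 = 216
y1_3 = 136
x0_4 = 16
y0_4 = 200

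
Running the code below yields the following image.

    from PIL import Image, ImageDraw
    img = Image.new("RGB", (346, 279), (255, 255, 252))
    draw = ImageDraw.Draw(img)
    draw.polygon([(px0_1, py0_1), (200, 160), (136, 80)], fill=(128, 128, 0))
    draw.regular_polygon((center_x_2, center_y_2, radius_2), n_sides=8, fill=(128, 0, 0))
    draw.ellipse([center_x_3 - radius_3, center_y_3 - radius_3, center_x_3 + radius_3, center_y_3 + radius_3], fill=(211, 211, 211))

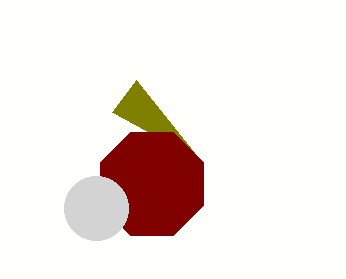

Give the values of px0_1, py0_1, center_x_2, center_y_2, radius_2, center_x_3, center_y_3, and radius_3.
px0_1 = 112
py0_1 = 112
center_x_2 = 152
center_y_2 = 184
radius_2 = 56
center_x_3 = 96
center_y_3 = 208
radius_3 = 32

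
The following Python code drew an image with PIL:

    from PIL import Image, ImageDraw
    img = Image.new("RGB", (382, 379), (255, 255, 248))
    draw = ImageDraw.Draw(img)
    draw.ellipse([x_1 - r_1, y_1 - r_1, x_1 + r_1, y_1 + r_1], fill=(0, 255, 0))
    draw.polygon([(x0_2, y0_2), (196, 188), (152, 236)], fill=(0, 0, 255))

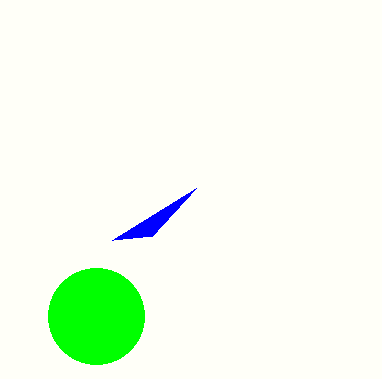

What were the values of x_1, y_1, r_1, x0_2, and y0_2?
x_1 = 96, y_1 = 316, r_1 = 48, x0_2 = 112, y0_2 = 240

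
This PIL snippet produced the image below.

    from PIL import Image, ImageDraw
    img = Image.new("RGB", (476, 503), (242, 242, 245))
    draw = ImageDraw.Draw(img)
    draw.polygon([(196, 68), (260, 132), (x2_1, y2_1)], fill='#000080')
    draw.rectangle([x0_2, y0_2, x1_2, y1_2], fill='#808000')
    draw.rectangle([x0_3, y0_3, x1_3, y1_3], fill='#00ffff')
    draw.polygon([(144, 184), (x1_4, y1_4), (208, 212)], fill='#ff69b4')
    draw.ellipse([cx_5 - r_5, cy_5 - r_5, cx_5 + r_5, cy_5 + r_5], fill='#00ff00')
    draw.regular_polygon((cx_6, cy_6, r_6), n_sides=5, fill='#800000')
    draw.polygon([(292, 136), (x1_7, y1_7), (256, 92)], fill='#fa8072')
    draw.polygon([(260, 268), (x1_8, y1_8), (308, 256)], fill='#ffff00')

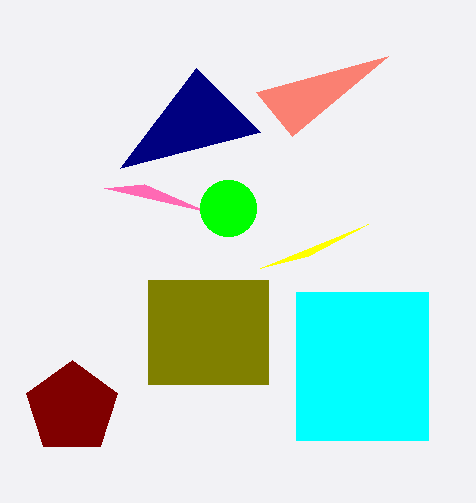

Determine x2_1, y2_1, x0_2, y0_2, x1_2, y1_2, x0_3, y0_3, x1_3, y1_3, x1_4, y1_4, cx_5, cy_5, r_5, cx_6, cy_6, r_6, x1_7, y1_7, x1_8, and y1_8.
x2_1 = 120, y2_1 = 168, x0_2 = 148, y0_2 = 280, x1_2 = 268, y1_2 = 384, x0_3 = 296, y0_3 = 292, x1_3 = 428, y1_3 = 440, x1_4 = 104, y1_4 = 188, cx_5 = 228, cy_5 = 208, r_5 = 28, cx_6 = 72, cy_6 = 408, r_6 = 48, x1_7 = 388, y1_7 = 56, x1_8 = 368, y1_8 = 224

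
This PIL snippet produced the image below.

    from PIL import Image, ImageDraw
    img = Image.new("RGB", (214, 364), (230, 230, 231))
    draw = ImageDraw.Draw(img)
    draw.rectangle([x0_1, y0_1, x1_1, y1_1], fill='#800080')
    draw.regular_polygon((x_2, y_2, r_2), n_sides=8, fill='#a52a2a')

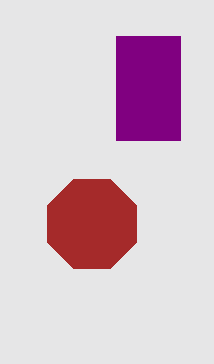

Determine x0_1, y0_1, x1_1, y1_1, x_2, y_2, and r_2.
x0_1 = 116
y0_1 = 36
x1_1 = 180
y1_1 = 140
x_2 = 92
y_2 = 224
r_2 = 48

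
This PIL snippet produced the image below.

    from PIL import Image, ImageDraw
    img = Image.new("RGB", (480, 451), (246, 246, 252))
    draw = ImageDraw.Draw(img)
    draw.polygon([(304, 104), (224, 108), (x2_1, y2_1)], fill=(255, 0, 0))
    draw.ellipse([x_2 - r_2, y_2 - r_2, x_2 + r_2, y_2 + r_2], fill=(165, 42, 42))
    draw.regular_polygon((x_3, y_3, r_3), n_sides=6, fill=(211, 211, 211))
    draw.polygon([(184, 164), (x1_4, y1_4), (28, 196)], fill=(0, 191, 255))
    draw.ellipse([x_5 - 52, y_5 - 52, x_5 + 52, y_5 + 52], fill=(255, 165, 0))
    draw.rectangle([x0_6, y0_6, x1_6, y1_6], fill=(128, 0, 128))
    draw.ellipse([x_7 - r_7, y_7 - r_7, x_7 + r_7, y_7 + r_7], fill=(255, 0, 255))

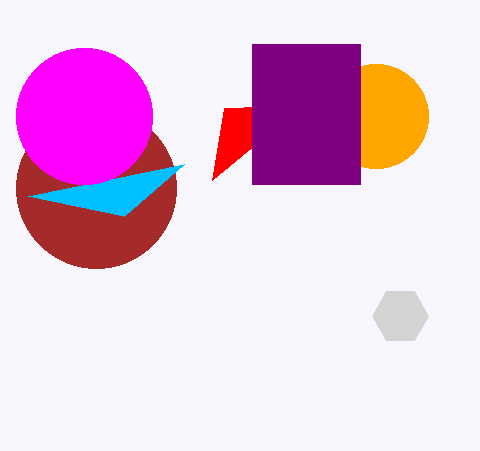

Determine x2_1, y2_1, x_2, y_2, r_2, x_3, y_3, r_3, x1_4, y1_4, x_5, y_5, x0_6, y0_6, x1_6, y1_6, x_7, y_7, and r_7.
x2_1 = 212; y2_1 = 180; x_2 = 96; y_2 = 188; r_2 = 80; x_3 = 400; y_3 = 316; r_3 = 28; x1_4 = 124; y1_4 = 216; x_5 = 376; y_5 = 116; x0_6 = 252; y0_6 = 44; x1_6 = 360; y1_6 = 184; x_7 = 84; y_7 = 116; r_7 = 68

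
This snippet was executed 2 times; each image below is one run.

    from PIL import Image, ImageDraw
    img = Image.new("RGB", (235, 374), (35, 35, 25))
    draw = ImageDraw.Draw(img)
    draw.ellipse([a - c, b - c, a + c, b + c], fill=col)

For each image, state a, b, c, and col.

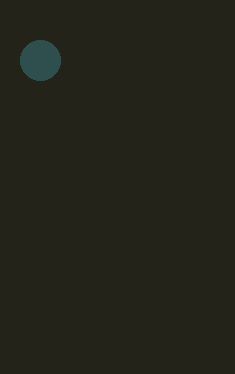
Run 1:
a = 40, b = 60, c = 20, col = 'darkslategray'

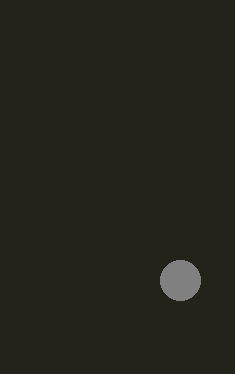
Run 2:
a = 180
b = 280
c = 20
col = 'gray'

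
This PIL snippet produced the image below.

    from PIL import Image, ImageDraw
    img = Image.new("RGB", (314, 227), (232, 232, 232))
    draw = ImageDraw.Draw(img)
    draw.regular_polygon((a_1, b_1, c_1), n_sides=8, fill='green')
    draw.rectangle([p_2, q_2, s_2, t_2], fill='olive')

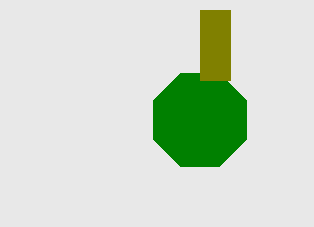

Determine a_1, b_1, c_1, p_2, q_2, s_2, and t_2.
a_1 = 200, b_1 = 120, c_1 = 50, p_2 = 200, q_2 = 10, s_2 = 230, t_2 = 80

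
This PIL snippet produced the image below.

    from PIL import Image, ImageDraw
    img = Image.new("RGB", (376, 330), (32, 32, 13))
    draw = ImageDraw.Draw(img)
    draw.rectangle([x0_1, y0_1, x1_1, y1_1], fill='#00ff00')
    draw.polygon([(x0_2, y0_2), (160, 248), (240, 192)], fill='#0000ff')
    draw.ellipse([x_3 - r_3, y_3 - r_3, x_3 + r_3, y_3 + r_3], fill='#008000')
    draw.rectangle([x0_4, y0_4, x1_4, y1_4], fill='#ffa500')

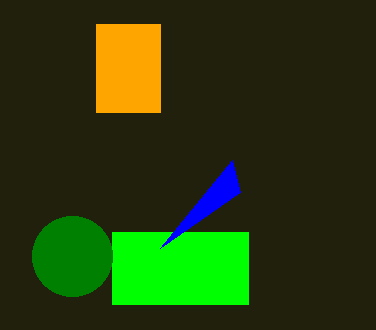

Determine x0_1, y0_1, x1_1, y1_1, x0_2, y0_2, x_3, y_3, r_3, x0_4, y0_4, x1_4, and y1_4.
x0_1 = 112, y0_1 = 232, x1_1 = 248, y1_1 = 304, x0_2 = 232, y0_2 = 160, x_3 = 72, y_3 = 256, r_3 = 40, x0_4 = 96, y0_4 = 24, x1_4 = 160, y1_4 = 112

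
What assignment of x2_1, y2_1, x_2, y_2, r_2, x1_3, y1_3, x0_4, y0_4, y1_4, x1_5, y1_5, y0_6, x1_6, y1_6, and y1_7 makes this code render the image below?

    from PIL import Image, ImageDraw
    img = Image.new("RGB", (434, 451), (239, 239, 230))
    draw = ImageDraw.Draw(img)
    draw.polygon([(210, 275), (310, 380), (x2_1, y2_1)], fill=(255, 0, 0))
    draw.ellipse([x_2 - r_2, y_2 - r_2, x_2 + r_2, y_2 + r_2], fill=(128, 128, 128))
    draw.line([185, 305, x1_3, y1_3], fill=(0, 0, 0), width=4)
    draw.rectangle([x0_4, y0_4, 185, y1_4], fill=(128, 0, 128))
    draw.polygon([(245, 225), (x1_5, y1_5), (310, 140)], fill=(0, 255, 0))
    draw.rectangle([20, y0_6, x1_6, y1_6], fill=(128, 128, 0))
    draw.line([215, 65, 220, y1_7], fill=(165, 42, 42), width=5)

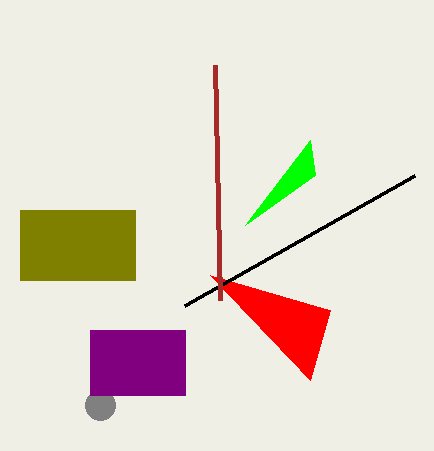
x2_1 = 330, y2_1 = 310, x_2 = 100, y_2 = 405, r_2 = 15, x1_3 = 415, y1_3 = 175, x0_4 = 90, y0_4 = 330, y1_4 = 395, x1_5 = 315, y1_5 = 175, y0_6 = 210, x1_6 = 135, y1_6 = 280, y1_7 = 300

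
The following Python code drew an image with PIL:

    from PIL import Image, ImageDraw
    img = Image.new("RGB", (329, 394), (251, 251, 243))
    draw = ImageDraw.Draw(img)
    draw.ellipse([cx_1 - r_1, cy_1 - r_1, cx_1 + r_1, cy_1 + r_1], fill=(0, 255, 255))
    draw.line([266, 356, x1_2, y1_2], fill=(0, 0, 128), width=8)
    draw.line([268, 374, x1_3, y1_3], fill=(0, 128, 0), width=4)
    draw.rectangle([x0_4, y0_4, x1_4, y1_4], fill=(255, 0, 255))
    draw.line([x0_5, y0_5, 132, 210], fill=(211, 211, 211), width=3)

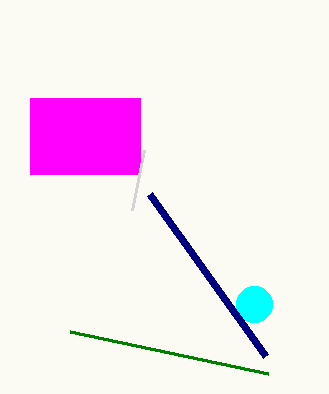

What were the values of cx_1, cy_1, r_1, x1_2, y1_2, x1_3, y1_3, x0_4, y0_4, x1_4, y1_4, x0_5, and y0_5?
cx_1 = 254
cy_1 = 304
r_1 = 18
x1_2 = 150
y1_2 = 194
x1_3 = 70
y1_3 = 332
x0_4 = 30
y0_4 = 98
x1_4 = 140
y1_4 = 174
x0_5 = 144
y0_5 = 150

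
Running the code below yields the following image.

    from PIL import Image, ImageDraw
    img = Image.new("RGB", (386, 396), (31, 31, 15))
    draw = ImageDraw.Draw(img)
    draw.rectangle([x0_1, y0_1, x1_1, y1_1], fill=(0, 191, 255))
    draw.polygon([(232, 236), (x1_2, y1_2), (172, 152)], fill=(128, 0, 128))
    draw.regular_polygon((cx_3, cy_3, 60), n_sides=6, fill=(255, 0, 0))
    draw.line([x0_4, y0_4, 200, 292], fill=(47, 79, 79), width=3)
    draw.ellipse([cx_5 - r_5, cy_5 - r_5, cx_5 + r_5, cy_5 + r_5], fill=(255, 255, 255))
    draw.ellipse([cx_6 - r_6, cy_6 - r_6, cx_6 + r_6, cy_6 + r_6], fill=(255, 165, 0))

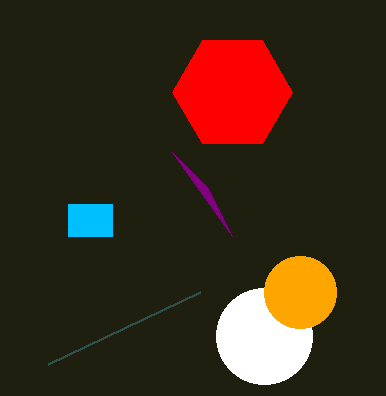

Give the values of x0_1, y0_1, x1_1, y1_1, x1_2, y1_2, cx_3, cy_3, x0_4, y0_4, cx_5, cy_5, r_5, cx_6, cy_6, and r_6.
x0_1 = 68; y0_1 = 204; x1_1 = 112; y1_1 = 236; x1_2 = 208; y1_2 = 188; cx_3 = 232; cy_3 = 92; x0_4 = 48; y0_4 = 364; cx_5 = 264; cy_5 = 336; r_5 = 48; cx_6 = 300; cy_6 = 292; r_6 = 36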